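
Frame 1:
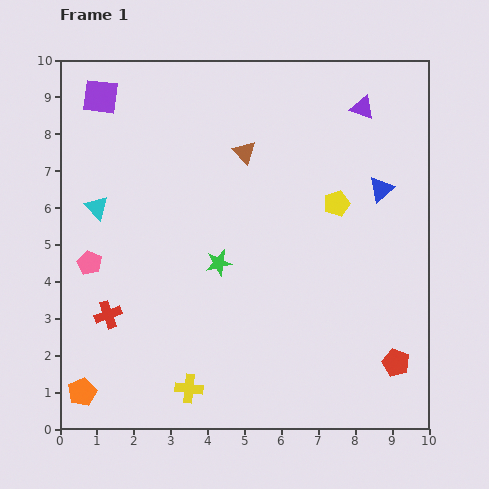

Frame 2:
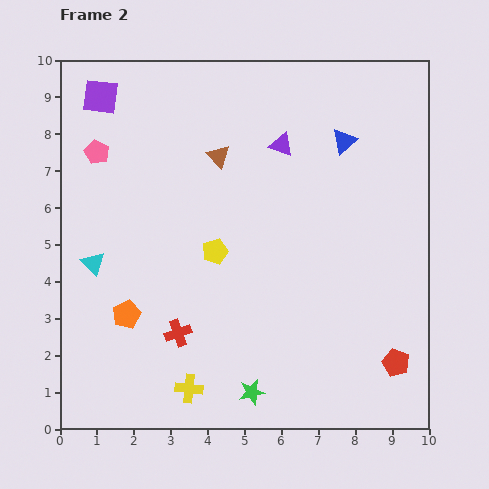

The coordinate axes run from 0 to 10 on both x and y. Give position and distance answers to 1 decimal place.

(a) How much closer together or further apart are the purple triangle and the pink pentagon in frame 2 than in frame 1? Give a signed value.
-3.5

Distance in frame 1: 8.5. Distance in frame 2: 5.0.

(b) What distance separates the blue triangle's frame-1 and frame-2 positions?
1.6

The blue triangle moved from (8.7, 6.5) to (7.7, 7.8), a distance of √(1.0² + 1.3²) ≈ 1.6.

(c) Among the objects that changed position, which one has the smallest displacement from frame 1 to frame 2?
the brown triangle

(moved 0.7)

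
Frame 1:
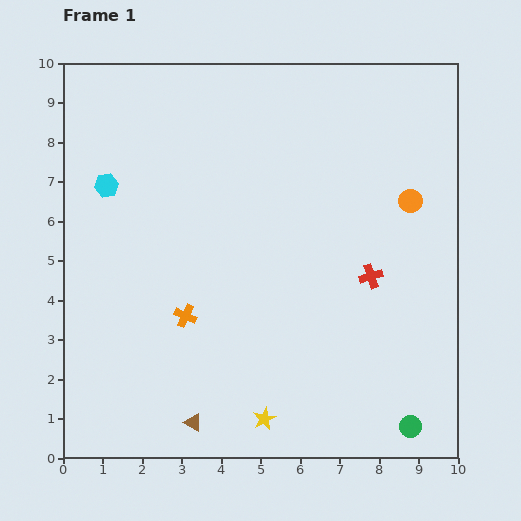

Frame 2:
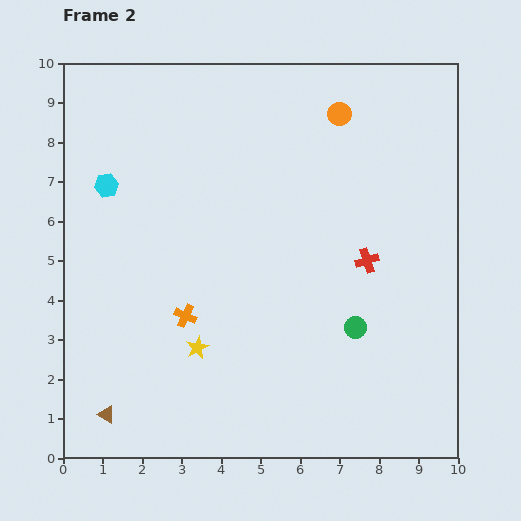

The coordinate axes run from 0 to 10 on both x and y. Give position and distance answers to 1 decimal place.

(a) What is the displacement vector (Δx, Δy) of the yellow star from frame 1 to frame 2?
(-1.7, 1.8)

The yellow star was at (5.1, 1.0) in frame 1 and (3.4, 2.8) in frame 2.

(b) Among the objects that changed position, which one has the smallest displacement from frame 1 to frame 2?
the red cross

(moved 0.4)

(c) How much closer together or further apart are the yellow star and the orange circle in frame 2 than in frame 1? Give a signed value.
+0.3

Distance in frame 1: 6.6. Distance in frame 2: 6.9.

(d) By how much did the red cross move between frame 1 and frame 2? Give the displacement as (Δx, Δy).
(-0.1, 0.4)

The red cross was at (7.8, 4.6) in frame 1 and (7.7, 5.0) in frame 2.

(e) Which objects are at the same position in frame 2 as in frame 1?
the cyan hexagon, the orange cross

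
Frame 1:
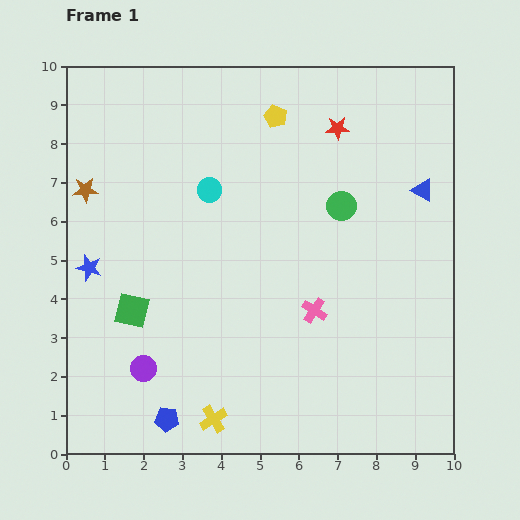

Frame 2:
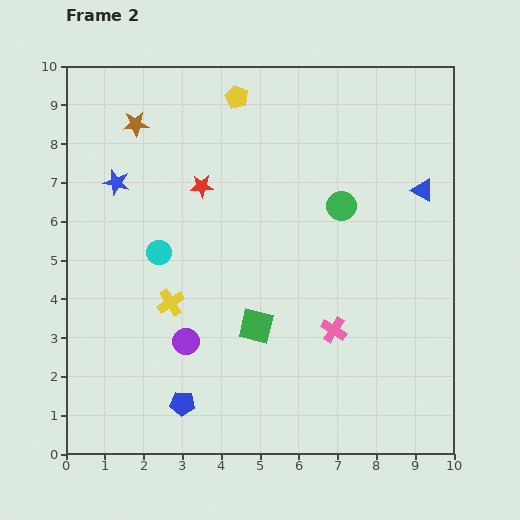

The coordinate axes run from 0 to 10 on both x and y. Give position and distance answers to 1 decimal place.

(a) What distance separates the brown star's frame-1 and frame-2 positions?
2.1

The brown star moved from (0.5, 6.8) to (1.8, 8.5), a distance of √(1.3² + 1.7²) ≈ 2.1.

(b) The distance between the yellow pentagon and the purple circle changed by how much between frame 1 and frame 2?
-0.9

Distance in frame 1: 7.3. Distance in frame 2: 6.4.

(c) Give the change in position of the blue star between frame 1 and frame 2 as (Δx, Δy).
(0.7, 2.2)

The blue star was at (0.6, 4.8) in frame 1 and (1.3, 7.0) in frame 2.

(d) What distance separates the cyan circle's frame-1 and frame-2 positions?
2.1

The cyan circle moved from (3.7, 6.8) to (2.4, 5.2), a distance of √(1.3² + 1.6²) ≈ 2.1.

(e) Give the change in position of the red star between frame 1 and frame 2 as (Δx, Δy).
(-3.5, -1.5)

The red star was at (7.0, 8.4) in frame 1 and (3.5, 6.9) in frame 2.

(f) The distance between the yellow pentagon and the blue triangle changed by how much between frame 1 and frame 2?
+1.2

Distance in frame 1: 4.2. Distance in frame 2: 5.4.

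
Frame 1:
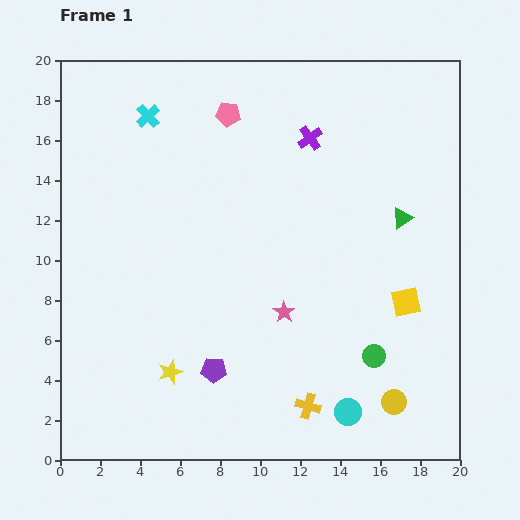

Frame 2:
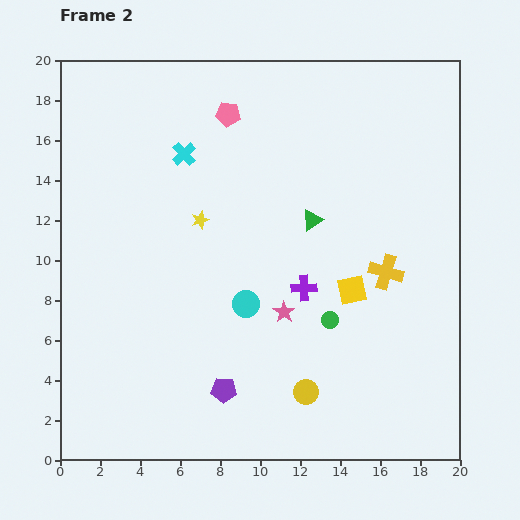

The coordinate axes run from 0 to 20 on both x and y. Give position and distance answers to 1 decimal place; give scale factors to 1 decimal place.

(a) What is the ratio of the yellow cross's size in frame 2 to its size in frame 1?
1.4×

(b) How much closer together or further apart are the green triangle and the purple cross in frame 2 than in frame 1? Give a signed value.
-2.7

Distance in frame 1: 6.1. Distance in frame 2: 3.4.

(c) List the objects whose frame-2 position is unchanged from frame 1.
the pink star, the pink pentagon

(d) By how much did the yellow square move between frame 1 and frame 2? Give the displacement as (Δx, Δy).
(-2.7, 0.6)

The yellow square was at (17.3, 7.9) in frame 1 and (14.6, 8.5) in frame 2.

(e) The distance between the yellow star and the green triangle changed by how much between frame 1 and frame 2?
-8.3

Distance in frame 1: 13.9. Distance in frame 2: 5.6.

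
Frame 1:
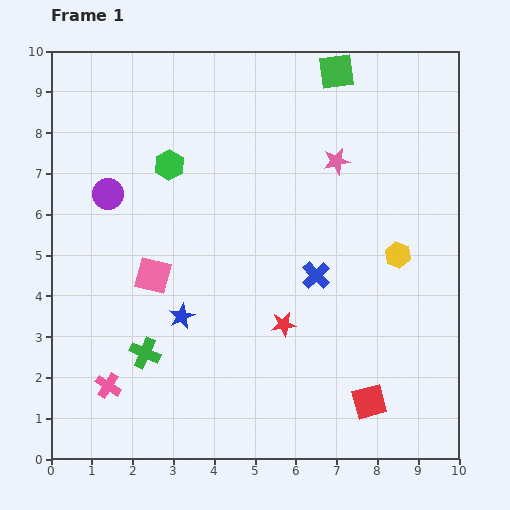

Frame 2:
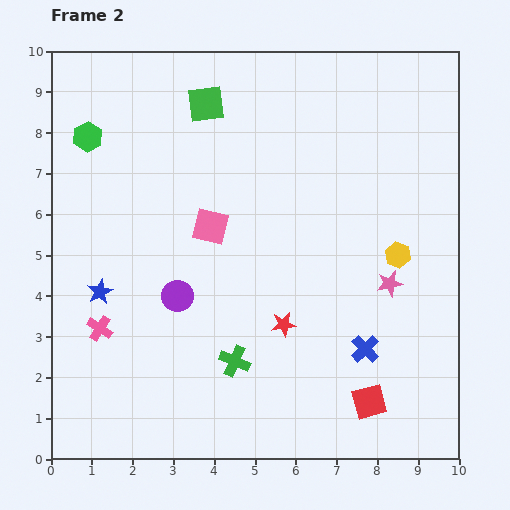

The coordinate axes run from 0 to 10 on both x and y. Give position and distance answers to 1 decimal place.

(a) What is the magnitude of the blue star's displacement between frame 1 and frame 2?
2.1

The blue star moved from (3.2, 3.5) to (1.2, 4.1), a distance of √(2.0² + 0.6²) ≈ 2.1.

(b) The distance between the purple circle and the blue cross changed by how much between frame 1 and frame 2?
-0.7

Distance in frame 1: 5.5. Distance in frame 2: 4.8.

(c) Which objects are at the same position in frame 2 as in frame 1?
the red square, the red star, the yellow hexagon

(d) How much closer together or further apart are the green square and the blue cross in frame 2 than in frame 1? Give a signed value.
+2.2

Distance in frame 1: 5.0. Distance in frame 2: 7.2.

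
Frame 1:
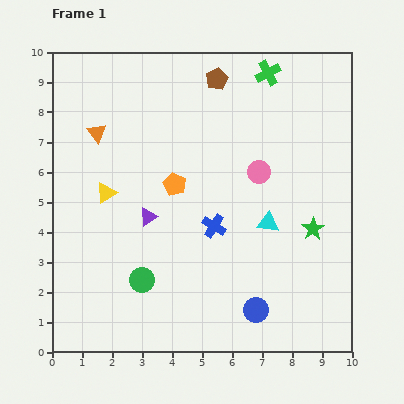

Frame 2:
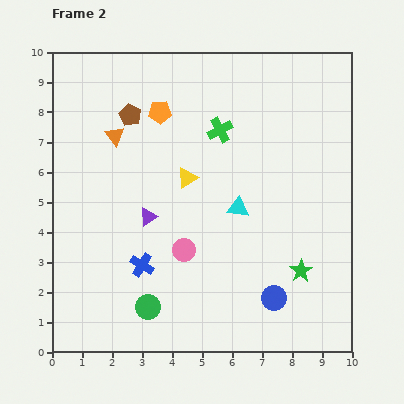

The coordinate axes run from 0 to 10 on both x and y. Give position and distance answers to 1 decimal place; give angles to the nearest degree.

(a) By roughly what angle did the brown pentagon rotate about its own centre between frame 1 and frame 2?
17° counter-clockwise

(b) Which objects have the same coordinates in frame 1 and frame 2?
the purple triangle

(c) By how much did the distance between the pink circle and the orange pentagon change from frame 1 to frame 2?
+1.9

Distance in frame 1: 2.8. Distance in frame 2: 4.7.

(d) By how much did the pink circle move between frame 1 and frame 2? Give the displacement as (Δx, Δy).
(-2.5, -2.6)

The pink circle was at (6.9, 6.0) in frame 1 and (4.4, 3.4) in frame 2.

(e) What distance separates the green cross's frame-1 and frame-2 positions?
2.5

The green cross moved from (7.2, 9.3) to (5.6, 7.4), a distance of √(1.6² + 1.9²) ≈ 2.5.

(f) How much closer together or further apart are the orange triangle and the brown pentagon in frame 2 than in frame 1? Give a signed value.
-3.5

Distance in frame 1: 4.4. Distance in frame 2: 0.9.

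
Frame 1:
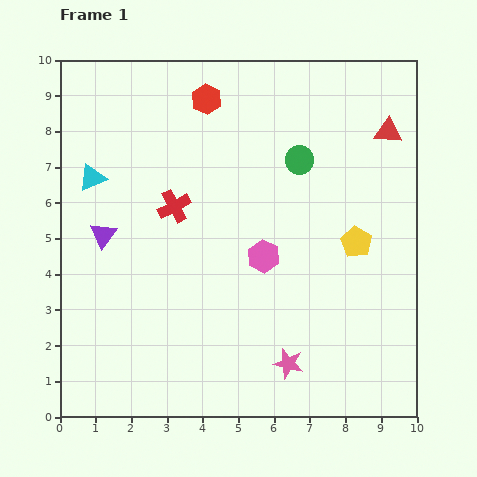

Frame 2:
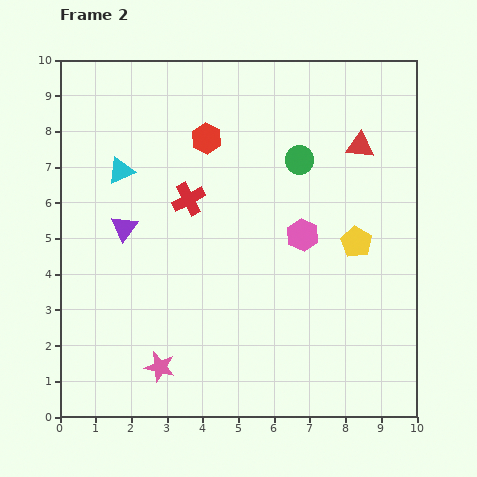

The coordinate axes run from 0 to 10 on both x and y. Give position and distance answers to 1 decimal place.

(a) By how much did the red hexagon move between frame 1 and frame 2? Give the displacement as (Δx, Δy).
(0.0, -1.1)

The red hexagon was at (4.1, 8.9) in frame 1 and (4.1, 7.8) in frame 2.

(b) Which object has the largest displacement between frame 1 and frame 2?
the pink star

(moved 3.6; next 1.3)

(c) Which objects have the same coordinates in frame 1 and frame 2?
the green circle, the yellow pentagon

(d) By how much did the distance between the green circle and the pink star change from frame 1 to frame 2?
+1.3

Distance in frame 1: 5.7. Distance in frame 2: 7.0.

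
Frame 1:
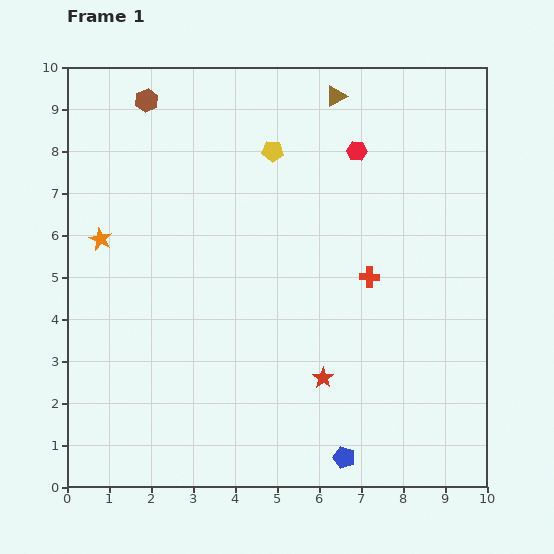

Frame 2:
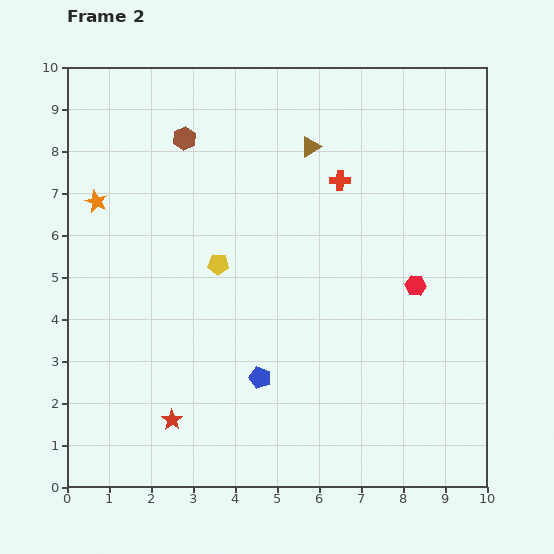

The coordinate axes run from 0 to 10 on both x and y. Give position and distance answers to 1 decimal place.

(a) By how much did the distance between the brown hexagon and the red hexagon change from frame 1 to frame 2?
+1.4

Distance in frame 1: 5.1. Distance in frame 2: 6.5.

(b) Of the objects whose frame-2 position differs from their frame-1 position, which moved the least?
the orange star

(moved 0.9)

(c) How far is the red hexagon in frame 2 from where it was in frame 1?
3.5

The red hexagon moved from (6.9, 8.0) to (8.3, 4.8), a distance of √(1.4² + 3.2²) ≈ 3.5.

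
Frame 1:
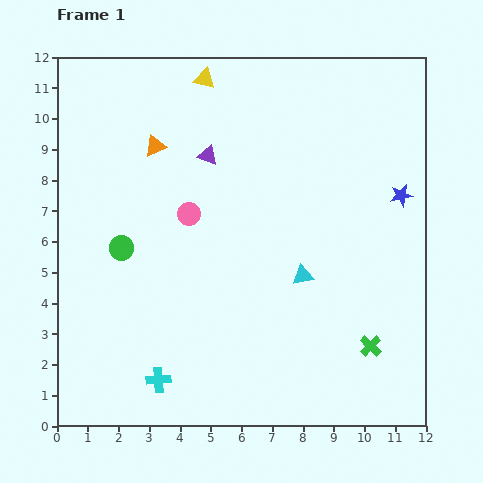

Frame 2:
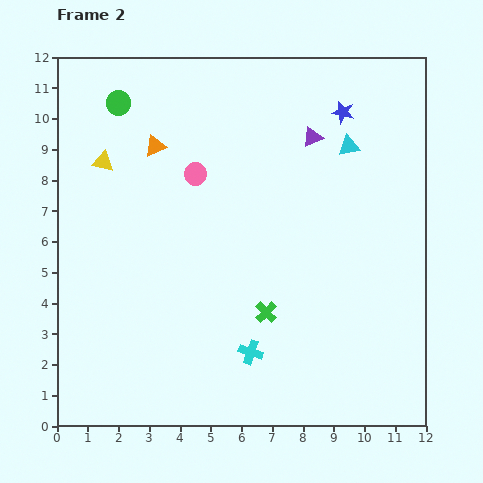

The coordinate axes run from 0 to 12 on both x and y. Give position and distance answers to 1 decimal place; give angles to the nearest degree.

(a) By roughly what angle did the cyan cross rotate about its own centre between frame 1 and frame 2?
22° clockwise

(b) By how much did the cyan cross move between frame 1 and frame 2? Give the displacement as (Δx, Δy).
(3.0, 0.9)

The cyan cross was at (3.3, 1.5) in frame 1 and (6.3, 2.4) in frame 2.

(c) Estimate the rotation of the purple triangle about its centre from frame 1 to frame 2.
42° counter-clockwise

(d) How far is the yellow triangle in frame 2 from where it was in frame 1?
4.3

The yellow triangle moved from (4.8, 11.3) to (1.5, 8.6), a distance of √(3.3² + 2.7²) ≈ 4.3.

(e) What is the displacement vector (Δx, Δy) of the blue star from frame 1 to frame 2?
(-1.9, 2.7)

The blue star was at (11.2, 7.5) in frame 1 and (9.3, 10.2) in frame 2.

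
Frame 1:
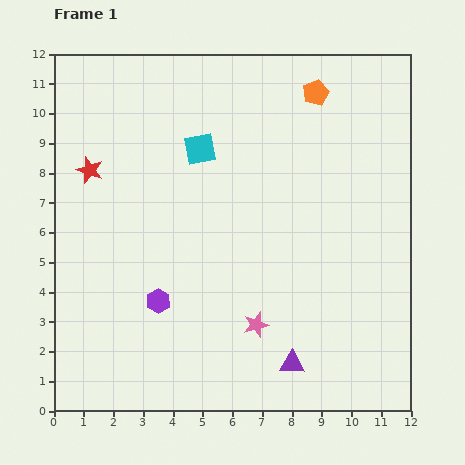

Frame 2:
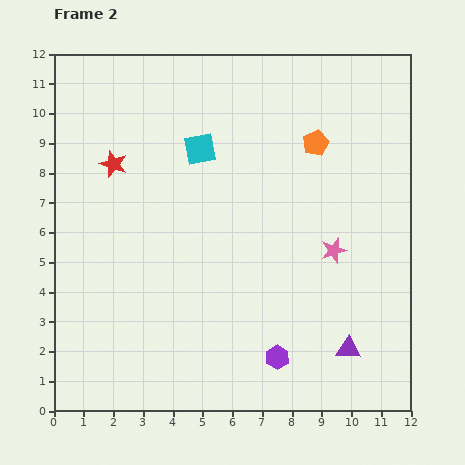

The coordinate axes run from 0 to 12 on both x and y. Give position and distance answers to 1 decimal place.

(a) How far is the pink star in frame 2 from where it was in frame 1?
3.6

The pink star moved from (6.8, 2.9) to (9.4, 5.4), a distance of √(2.6² + 2.5²) ≈ 3.6.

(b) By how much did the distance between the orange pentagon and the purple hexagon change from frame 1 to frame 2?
-1.5

Distance in frame 1: 8.8. Distance in frame 2: 7.3.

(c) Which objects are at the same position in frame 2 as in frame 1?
the cyan square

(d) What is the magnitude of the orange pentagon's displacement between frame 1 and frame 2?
1.7

The orange pentagon moved from (8.8, 10.7) to (8.8, 9.0), a distance of √(0.0² + 1.7²) ≈ 1.7.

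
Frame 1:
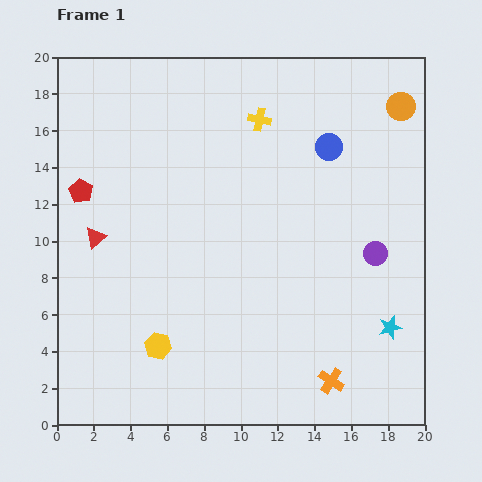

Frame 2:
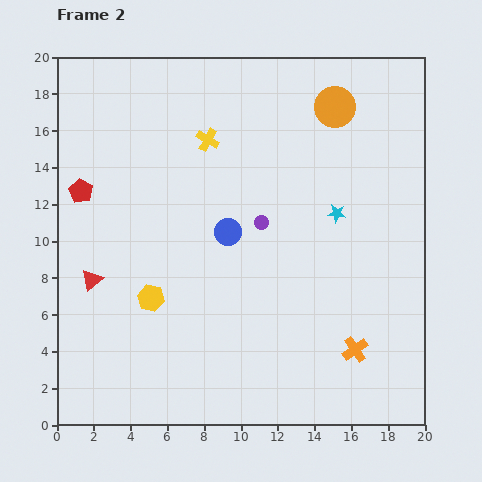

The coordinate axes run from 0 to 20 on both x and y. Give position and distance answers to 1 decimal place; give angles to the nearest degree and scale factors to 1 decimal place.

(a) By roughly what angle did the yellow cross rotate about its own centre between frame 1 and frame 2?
18° clockwise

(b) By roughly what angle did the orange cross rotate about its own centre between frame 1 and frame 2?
22° clockwise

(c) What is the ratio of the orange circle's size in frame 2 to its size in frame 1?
1.4×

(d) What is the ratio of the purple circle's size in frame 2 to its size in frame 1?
0.6×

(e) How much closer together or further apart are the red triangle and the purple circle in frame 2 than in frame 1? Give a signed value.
-5.5

Distance in frame 1: 15.2. Distance in frame 2: 9.7.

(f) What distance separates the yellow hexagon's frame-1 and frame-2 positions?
2.6

The yellow hexagon moved from (5.5, 4.3) to (5.1, 6.9), a distance of √(0.4² + 2.6²) ≈ 2.6.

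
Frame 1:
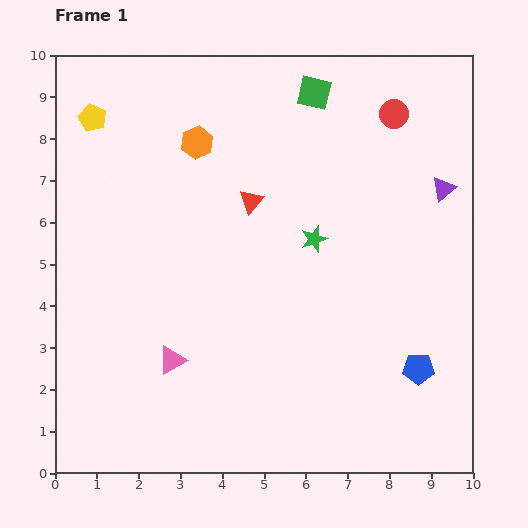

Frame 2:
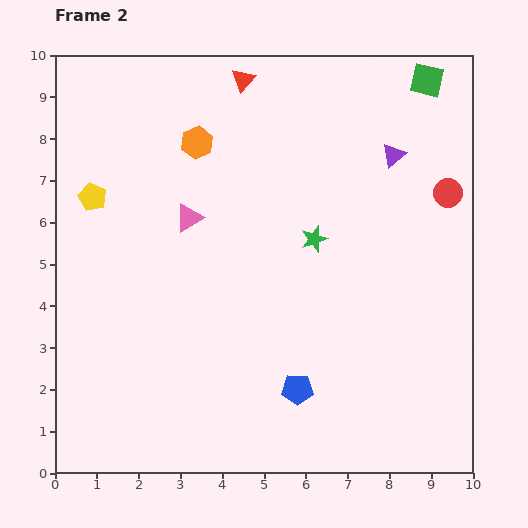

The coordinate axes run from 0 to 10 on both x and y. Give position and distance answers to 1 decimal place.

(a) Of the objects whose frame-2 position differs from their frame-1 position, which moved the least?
the purple triangle

(moved 1.4)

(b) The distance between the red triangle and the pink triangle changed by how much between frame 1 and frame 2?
-0.7

Distance in frame 1: 4.2. Distance in frame 2: 3.5.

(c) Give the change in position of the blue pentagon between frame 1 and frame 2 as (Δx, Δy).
(-2.9, -0.5)

The blue pentagon was at (8.7, 2.5) in frame 1 and (5.8, 2.0) in frame 2.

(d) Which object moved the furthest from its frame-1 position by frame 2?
the pink triangle

(moved 3.4; next 2.9)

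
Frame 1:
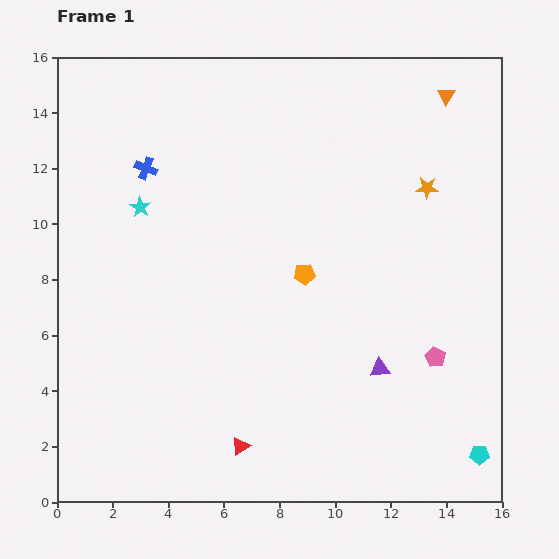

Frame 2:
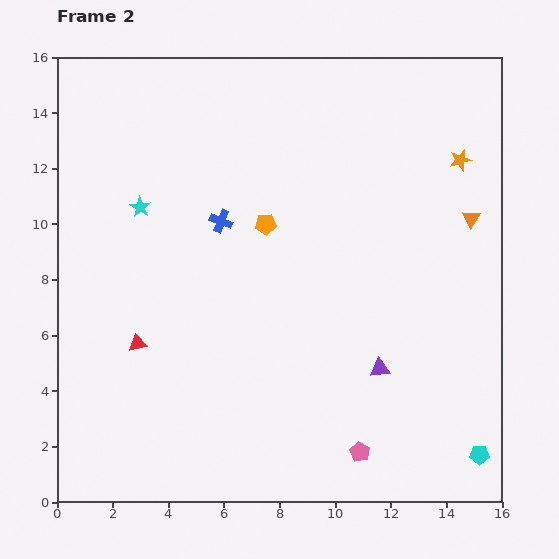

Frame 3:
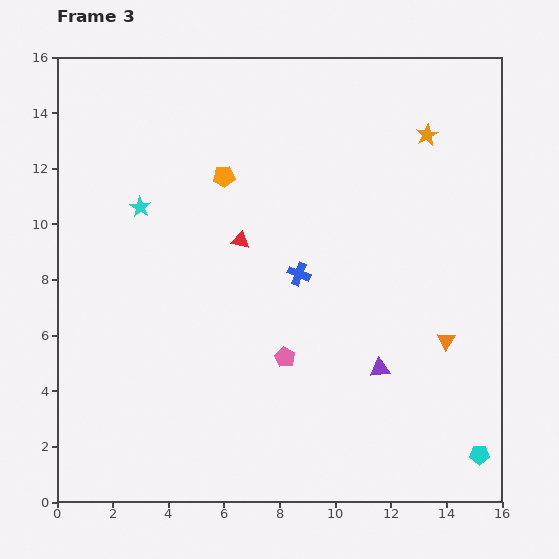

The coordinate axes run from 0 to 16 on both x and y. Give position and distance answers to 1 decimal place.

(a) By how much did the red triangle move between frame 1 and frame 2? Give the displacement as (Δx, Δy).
(-3.7, 3.7)

The red triangle was at (6.6, 2.0) in frame 1 and (2.9, 5.7) in frame 2.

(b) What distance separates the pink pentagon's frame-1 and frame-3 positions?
5.4

The pink pentagon moved from (13.6, 5.2) to (8.2, 5.2), a distance of √(5.4² + 0.0²) ≈ 5.4.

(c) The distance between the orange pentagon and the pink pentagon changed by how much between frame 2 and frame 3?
-2.0

Distance in frame 2: 8.9. Distance in frame 3: 6.9.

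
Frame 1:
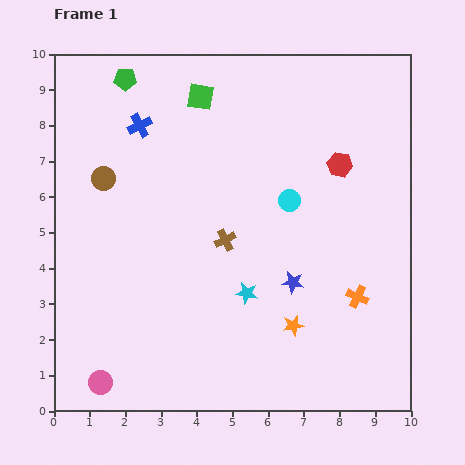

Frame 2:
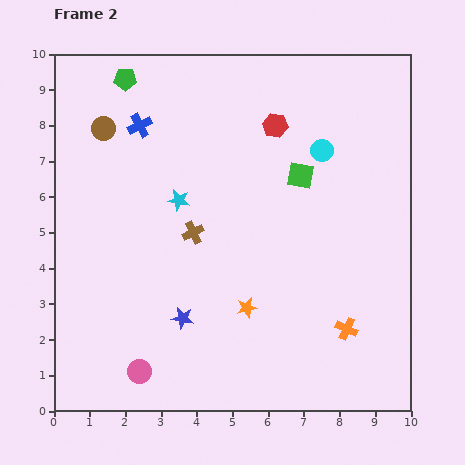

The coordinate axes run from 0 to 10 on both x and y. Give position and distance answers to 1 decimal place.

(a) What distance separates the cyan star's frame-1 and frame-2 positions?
3.2

The cyan star moved from (5.4, 3.3) to (3.5, 5.9), a distance of √(1.9² + 2.6²) ≈ 3.2.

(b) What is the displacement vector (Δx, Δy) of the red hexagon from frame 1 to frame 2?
(-1.8, 1.1)

The red hexagon was at (8.0, 6.9) in frame 1 and (6.2, 8.0) in frame 2.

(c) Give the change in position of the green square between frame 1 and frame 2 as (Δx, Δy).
(2.8, -2.2)

The green square was at (4.1, 8.8) in frame 1 and (6.9, 6.6) in frame 2.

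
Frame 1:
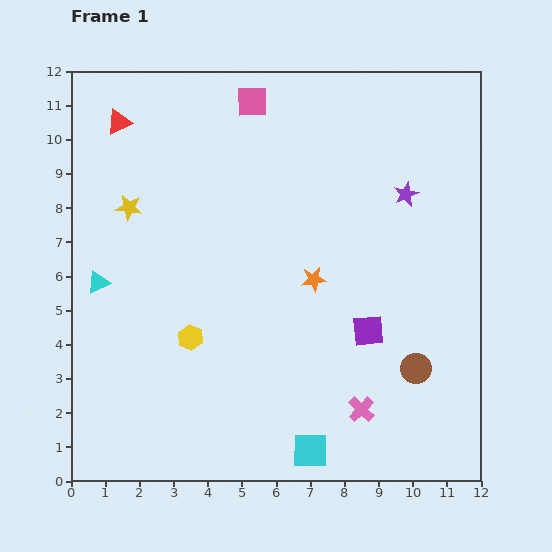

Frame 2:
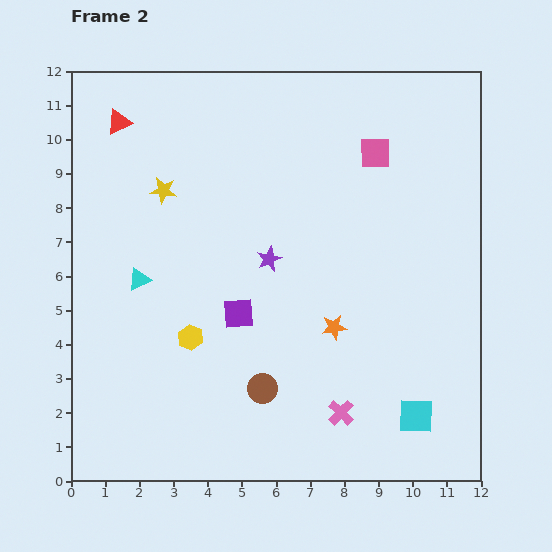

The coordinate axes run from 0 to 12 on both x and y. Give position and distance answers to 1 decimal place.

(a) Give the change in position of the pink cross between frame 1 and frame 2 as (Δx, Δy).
(-0.6, -0.1)

The pink cross was at (8.5, 2.1) in frame 1 and (7.9, 2.0) in frame 2.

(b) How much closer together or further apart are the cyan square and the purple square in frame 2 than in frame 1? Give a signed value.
+2.1

Distance in frame 1: 3.9. Distance in frame 2: 6.0.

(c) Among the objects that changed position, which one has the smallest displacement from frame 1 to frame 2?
the pink cross

(moved 0.6)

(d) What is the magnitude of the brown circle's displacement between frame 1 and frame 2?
4.5

The brown circle moved from (10.1, 3.3) to (5.6, 2.7), a distance of √(4.5² + 0.6²) ≈ 4.5.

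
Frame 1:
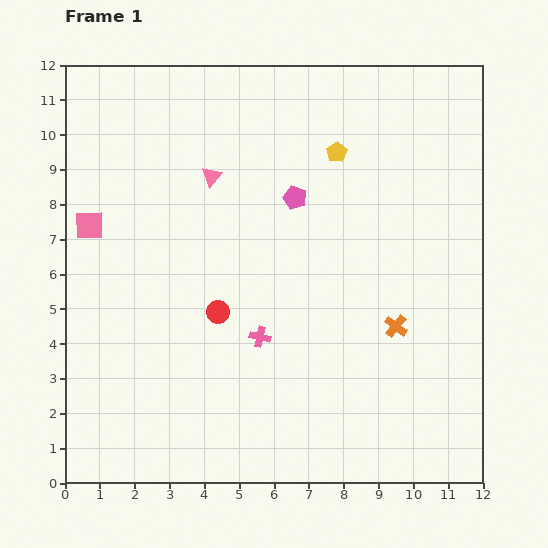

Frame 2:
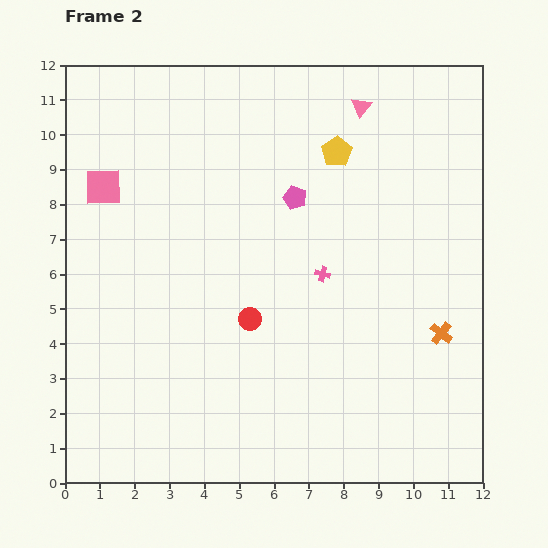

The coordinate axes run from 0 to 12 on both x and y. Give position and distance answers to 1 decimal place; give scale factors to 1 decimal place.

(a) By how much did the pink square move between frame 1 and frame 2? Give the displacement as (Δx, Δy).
(0.4, 1.1)

The pink square was at (0.7, 7.4) in frame 1 and (1.1, 8.5) in frame 2.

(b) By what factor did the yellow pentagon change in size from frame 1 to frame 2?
1.5×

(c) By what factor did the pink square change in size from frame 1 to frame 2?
1.3×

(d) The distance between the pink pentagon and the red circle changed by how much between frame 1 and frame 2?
-0.3

Distance in frame 1: 4.0. Distance in frame 2: 3.7.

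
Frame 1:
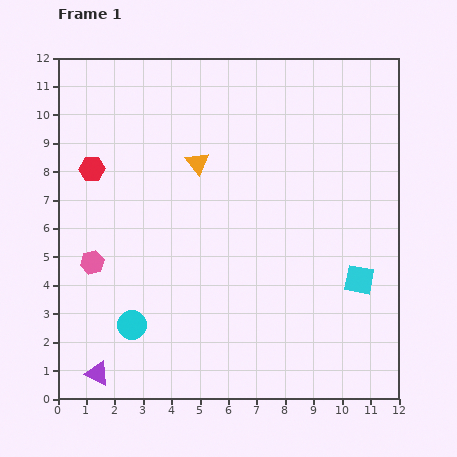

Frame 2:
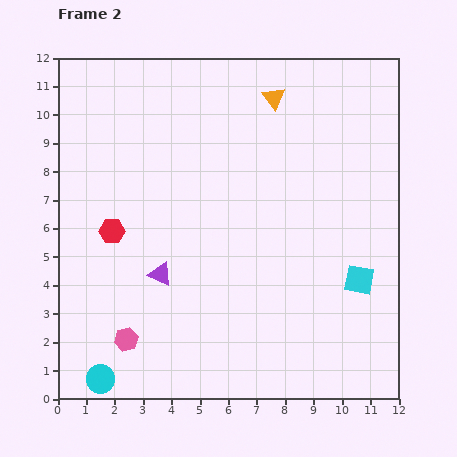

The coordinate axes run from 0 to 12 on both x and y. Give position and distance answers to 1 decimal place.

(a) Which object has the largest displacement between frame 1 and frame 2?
the purple triangle

(moved 4.1; next 3.5)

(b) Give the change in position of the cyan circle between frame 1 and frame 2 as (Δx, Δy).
(-1.1, -1.9)

The cyan circle was at (2.6, 2.6) in frame 1 and (1.5, 0.7) in frame 2.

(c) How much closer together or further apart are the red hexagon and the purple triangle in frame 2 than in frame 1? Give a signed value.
-4.9

Distance in frame 1: 7.2. Distance in frame 2: 2.3.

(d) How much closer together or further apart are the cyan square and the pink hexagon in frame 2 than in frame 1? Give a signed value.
-0.9

Distance in frame 1: 9.4. Distance in frame 2: 8.5.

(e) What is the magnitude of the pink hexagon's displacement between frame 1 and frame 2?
3.0

The pink hexagon moved from (1.2, 4.8) to (2.4, 2.1), a distance of √(1.2² + 2.7²) ≈ 3.0.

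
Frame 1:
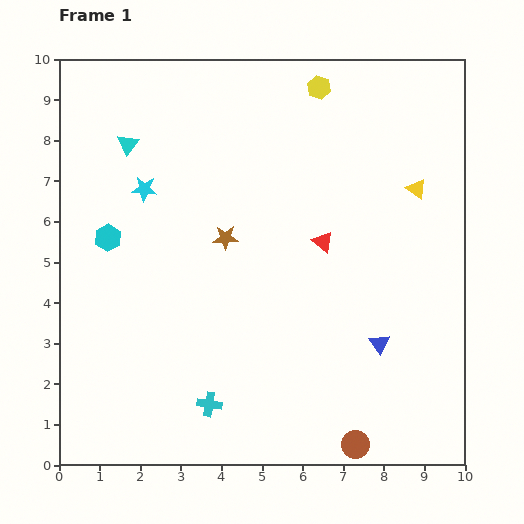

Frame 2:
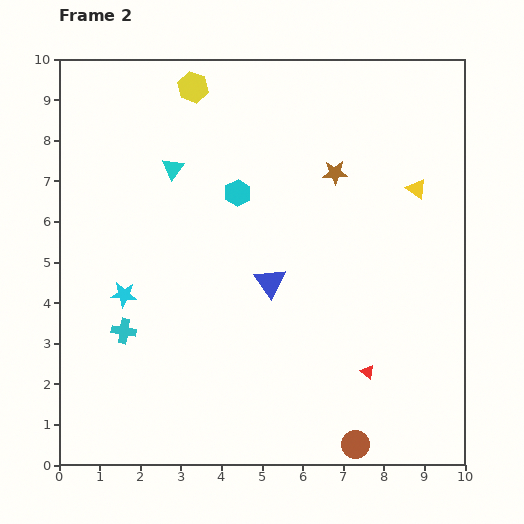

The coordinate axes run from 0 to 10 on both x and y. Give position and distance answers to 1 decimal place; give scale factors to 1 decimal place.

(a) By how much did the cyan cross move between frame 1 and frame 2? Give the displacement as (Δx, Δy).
(-2.1, 1.8)

The cyan cross was at (3.7, 1.5) in frame 1 and (1.6, 3.3) in frame 2.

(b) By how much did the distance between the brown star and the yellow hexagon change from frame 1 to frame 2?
-0.3

Distance in frame 1: 4.4. Distance in frame 2: 4.1.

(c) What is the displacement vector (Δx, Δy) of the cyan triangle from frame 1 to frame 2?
(1.1, -0.6)

The cyan triangle was at (1.7, 7.9) in frame 1 and (2.8, 7.3) in frame 2.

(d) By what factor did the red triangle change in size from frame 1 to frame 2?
0.7×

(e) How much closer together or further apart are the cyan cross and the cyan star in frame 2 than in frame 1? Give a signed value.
-4.6

Distance in frame 1: 5.5. Distance in frame 2: 0.9.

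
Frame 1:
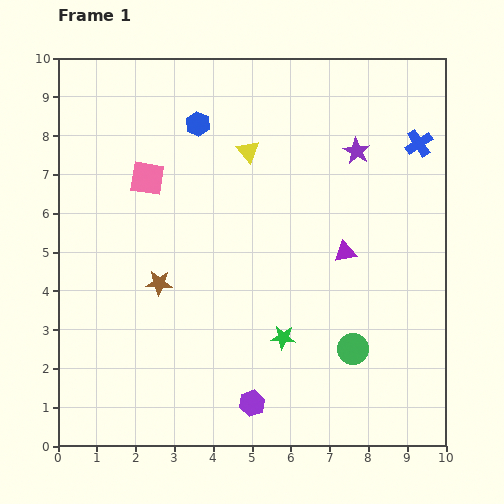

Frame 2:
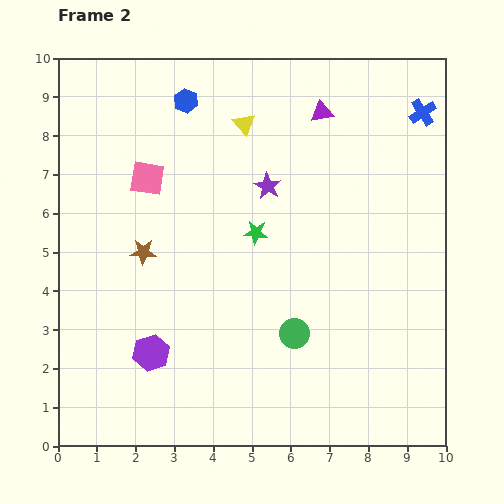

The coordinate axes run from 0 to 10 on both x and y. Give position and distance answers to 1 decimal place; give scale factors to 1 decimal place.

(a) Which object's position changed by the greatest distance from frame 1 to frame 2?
the purple triangle

(moved 3.6; next 2.9)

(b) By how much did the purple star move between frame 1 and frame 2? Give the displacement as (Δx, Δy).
(-2.3, -0.9)

The purple star was at (7.7, 7.6) in frame 1 and (5.4, 6.7) in frame 2.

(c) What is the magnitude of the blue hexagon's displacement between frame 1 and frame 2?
0.7

The blue hexagon moved from (3.6, 8.3) to (3.3, 8.9), a distance of √(0.3² + 0.6²) ≈ 0.7.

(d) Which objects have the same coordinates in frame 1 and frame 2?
the pink square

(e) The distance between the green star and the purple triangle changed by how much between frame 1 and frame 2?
+0.8

Distance in frame 1: 2.7. Distance in frame 2: 3.5.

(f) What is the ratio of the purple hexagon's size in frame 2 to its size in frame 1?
1.4×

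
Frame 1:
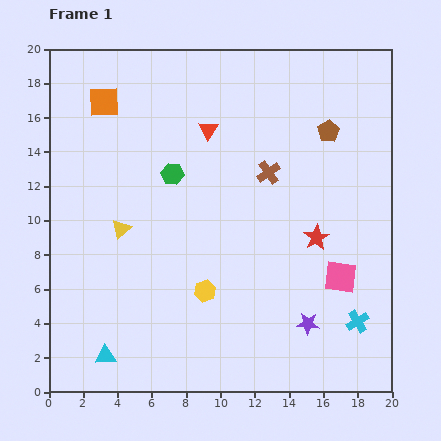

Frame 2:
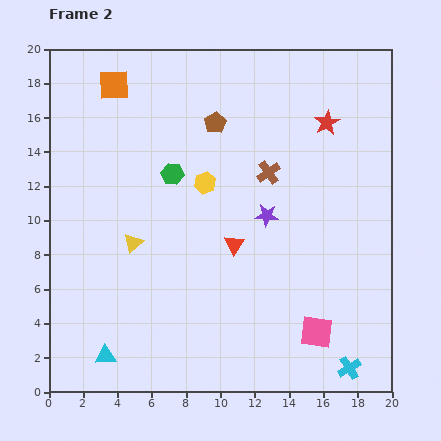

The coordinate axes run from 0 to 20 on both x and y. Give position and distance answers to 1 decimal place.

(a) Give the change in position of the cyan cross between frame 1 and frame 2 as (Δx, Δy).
(-0.5, -2.7)

The cyan cross was at (18.0, 4.1) in frame 1 and (17.5, 1.4) in frame 2.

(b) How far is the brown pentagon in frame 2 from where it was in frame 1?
6.6

The brown pentagon moved from (16.3, 15.2) to (9.7, 15.7), a distance of √(6.6² + 0.5²) ≈ 6.6.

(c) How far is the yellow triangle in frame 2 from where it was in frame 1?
1.1

The yellow triangle moved from (4.2, 9.5) to (4.9, 8.7), a distance of √(0.7² + 0.8²) ≈ 1.1.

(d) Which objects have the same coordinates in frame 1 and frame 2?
the cyan triangle, the brown cross, the green hexagon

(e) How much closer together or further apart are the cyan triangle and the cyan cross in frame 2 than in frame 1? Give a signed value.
-0.6

Distance in frame 1: 14.8. Distance in frame 2: 14.2.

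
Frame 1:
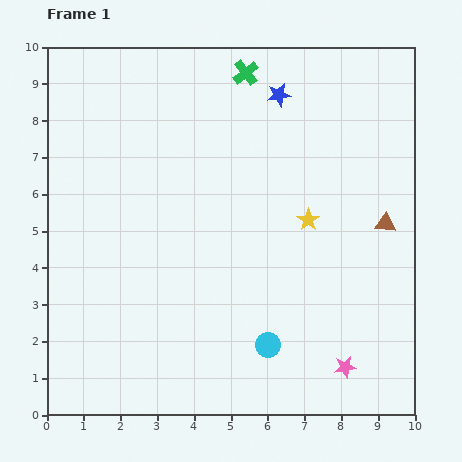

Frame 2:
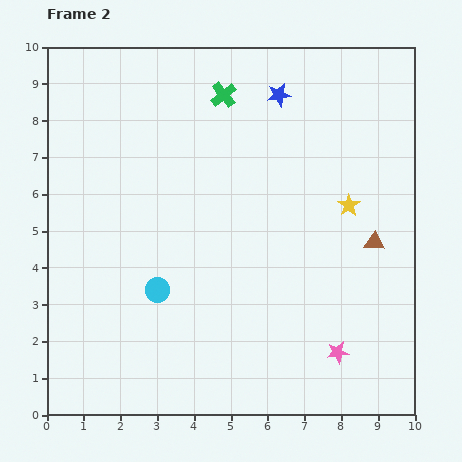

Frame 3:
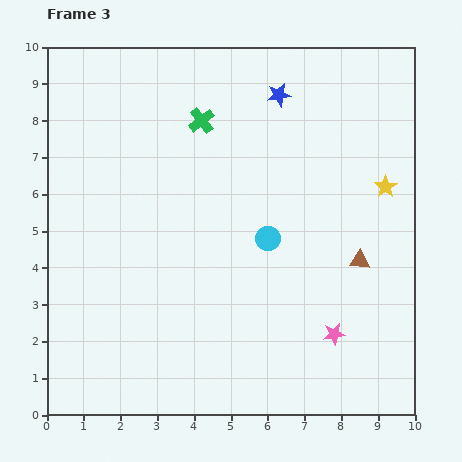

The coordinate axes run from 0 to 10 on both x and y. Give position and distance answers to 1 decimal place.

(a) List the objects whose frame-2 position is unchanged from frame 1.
the blue star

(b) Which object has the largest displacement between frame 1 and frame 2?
the cyan circle

(moved 3.4; next 1.2)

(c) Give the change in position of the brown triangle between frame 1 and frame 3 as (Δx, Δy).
(-0.7, -1.0)

The brown triangle was at (9.2, 5.2) in frame 1 and (8.5, 4.2) in frame 3.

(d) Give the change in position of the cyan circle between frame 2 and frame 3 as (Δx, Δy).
(3.0, 1.4)

The cyan circle was at (3.0, 3.4) in frame 2 and (6.0, 4.8) in frame 3.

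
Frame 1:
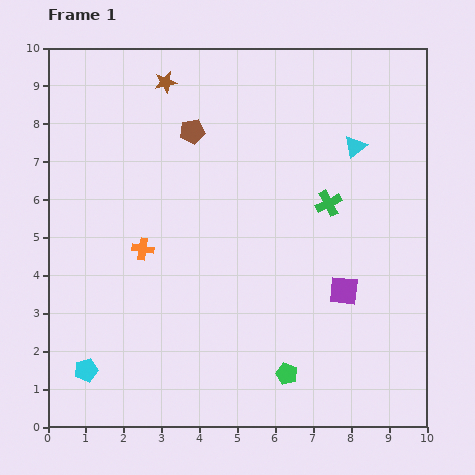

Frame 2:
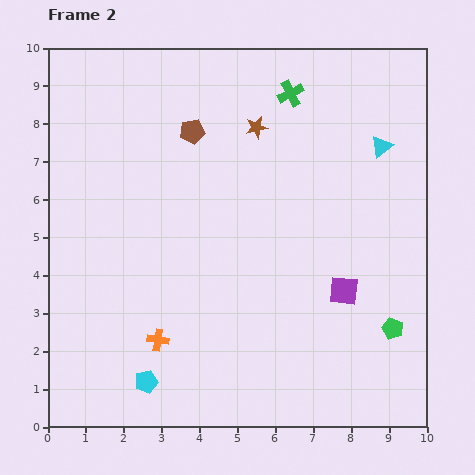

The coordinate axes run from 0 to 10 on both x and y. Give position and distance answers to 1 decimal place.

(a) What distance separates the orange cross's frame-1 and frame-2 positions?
2.4

The orange cross moved from (2.5, 4.7) to (2.9, 2.3), a distance of √(0.4² + 2.4²) ≈ 2.4.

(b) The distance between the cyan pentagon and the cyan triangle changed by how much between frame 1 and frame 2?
-0.4

Distance in frame 1: 9.2. Distance in frame 2: 8.8.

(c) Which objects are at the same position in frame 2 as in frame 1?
the brown pentagon, the purple square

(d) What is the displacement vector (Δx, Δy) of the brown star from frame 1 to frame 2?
(2.4, -1.2)

The brown star was at (3.1, 9.1) in frame 1 and (5.5, 7.9) in frame 2.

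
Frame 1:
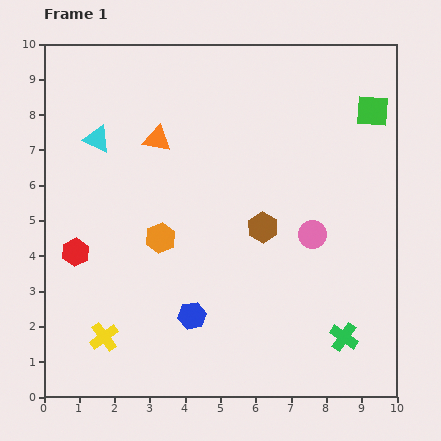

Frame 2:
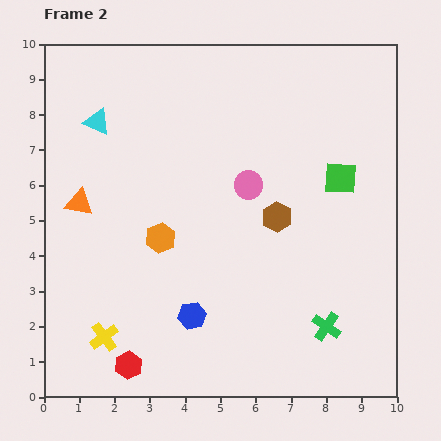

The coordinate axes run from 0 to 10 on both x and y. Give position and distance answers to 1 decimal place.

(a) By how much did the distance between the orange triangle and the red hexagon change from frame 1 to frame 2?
+0.9

Distance in frame 1: 3.9. Distance in frame 2: 4.8.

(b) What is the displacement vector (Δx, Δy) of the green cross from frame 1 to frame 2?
(-0.5, 0.3)

The green cross was at (8.5, 1.7) in frame 1 and (8.0, 2.0) in frame 2.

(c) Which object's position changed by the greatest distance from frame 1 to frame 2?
the red hexagon

(moved 3.5; next 2.8)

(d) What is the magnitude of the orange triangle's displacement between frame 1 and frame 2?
2.8

The orange triangle moved from (3.2, 7.3) to (1.0, 5.5), a distance of √(2.2² + 1.8²) ≈ 2.8.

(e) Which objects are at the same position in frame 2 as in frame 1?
the blue hexagon, the orange hexagon, the yellow cross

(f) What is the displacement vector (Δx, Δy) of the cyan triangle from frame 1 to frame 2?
(0.0, 0.5)

The cyan triangle was at (1.5, 7.3) in frame 1 and (1.5, 7.8) in frame 2.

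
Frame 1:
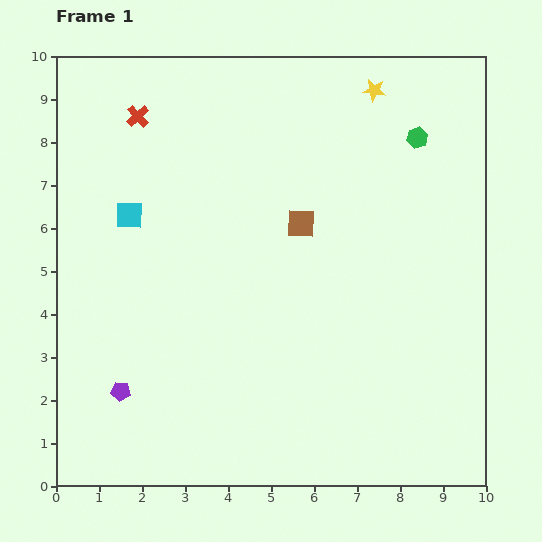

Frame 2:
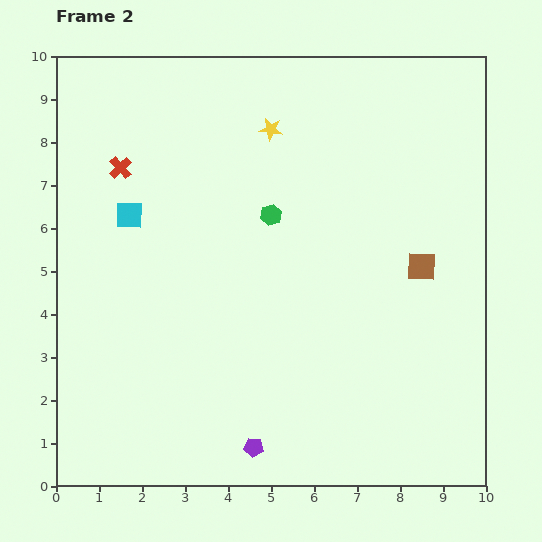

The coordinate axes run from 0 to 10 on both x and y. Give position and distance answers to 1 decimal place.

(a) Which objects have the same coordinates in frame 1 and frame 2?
the cyan square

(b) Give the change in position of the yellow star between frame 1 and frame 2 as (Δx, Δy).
(-2.4, -0.9)

The yellow star was at (7.4, 9.2) in frame 1 and (5.0, 8.3) in frame 2.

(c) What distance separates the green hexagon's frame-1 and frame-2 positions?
3.8

The green hexagon moved from (8.4, 8.1) to (5.0, 6.3), a distance of √(3.4² + 1.8²) ≈ 3.8.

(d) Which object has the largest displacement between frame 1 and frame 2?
the green hexagon

(moved 3.8; next 3.4)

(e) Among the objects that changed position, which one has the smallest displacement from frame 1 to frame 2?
the red cross

(moved 1.3)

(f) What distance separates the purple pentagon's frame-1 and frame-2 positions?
3.4

The purple pentagon moved from (1.5, 2.2) to (4.6, 0.9), a distance of √(3.1² + 1.3²) ≈ 3.4.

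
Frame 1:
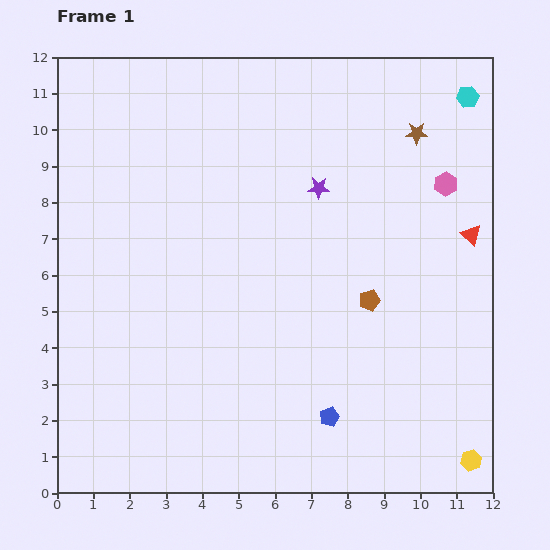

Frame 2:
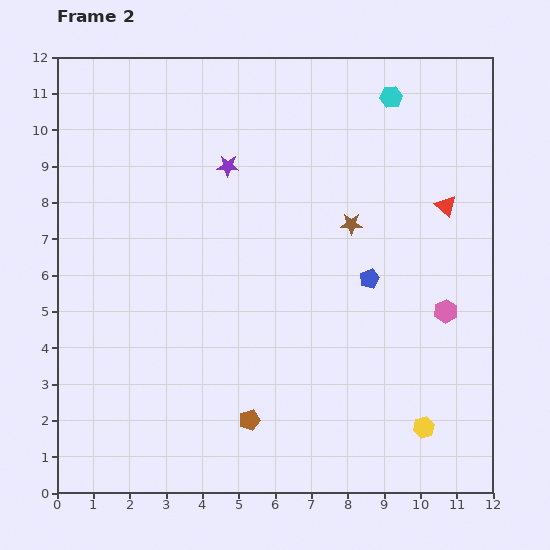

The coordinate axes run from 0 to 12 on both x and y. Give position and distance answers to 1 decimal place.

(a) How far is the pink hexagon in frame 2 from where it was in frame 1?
3.5

The pink hexagon moved from (10.7, 8.5) to (10.7, 5.0), a distance of √(0.0² + 3.5²) ≈ 3.5.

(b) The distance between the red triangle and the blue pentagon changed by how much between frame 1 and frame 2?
-3.4

Distance in frame 1: 6.3. Distance in frame 2: 2.9.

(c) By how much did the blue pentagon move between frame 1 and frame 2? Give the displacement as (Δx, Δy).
(1.1, 3.8)

The blue pentagon was at (7.5, 2.1) in frame 1 and (8.6, 5.9) in frame 2.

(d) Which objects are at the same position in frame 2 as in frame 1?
none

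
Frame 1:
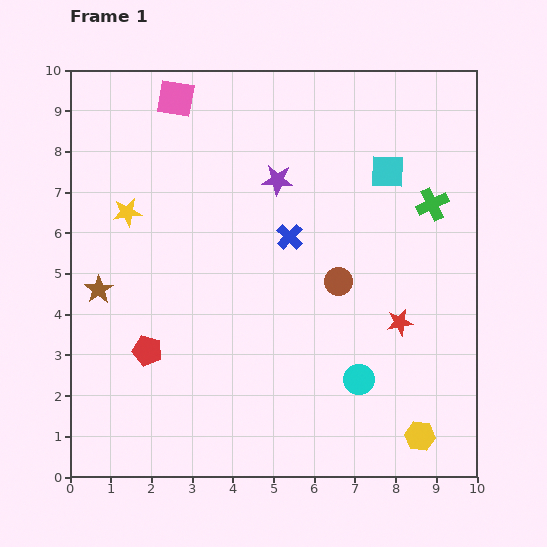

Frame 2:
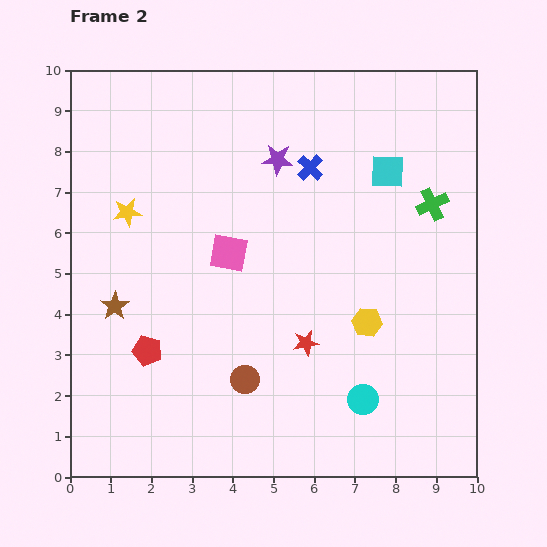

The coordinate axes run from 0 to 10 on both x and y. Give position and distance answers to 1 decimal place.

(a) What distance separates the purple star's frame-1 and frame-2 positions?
0.5

The purple star moved from (5.1, 7.3) to (5.1, 7.8), a distance of √(0.0² + 0.5²) ≈ 0.5.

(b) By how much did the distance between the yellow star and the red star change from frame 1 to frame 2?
-1.8

Distance in frame 1: 7.2. Distance in frame 2: 5.4.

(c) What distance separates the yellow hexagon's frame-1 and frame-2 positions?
3.1

The yellow hexagon moved from (8.6, 1.0) to (7.3, 3.8), a distance of √(1.3² + 2.8²) ≈ 3.1.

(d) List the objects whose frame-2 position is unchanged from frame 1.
the yellow star, the green cross, the cyan square, the red pentagon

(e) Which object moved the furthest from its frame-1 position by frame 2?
the pink square

(moved 4.0; next 3.3)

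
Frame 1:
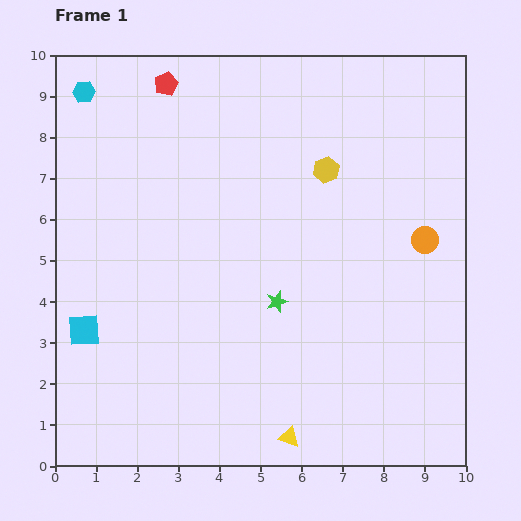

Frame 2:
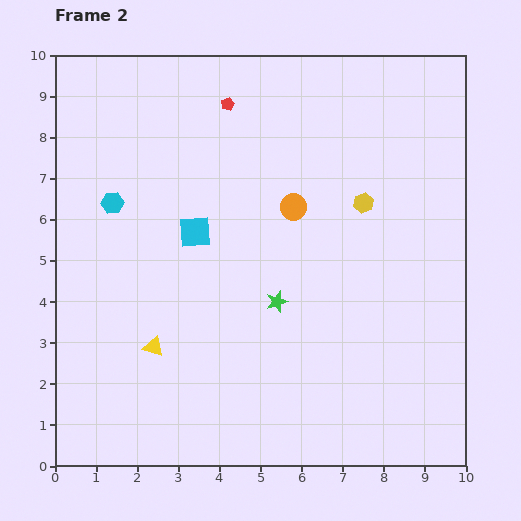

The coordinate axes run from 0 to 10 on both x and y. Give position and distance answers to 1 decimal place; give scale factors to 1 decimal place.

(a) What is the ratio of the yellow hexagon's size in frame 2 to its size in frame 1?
0.8×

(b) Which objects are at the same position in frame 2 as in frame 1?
the green star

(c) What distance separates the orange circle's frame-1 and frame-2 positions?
3.3

The orange circle moved from (9.0, 5.5) to (5.8, 6.3), a distance of √(3.2² + 0.8²) ≈ 3.3.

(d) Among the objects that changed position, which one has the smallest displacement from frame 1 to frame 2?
the yellow hexagon

(moved 1.2)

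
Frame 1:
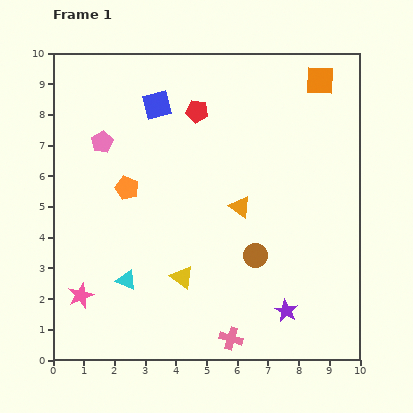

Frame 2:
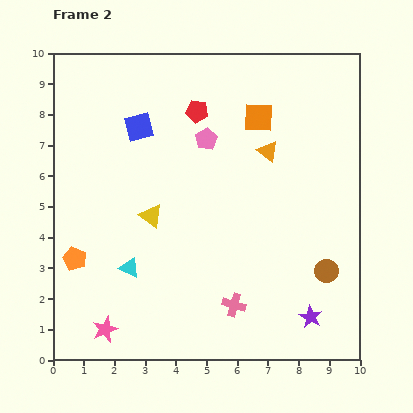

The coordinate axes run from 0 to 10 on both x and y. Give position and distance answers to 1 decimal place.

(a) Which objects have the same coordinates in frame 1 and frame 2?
the red pentagon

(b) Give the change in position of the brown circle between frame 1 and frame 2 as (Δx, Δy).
(2.3, -0.5)

The brown circle was at (6.6, 3.4) in frame 1 and (8.9, 2.9) in frame 2.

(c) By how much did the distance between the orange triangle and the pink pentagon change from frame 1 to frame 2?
-3.0

Distance in frame 1: 5.0. Distance in frame 2: 2.0.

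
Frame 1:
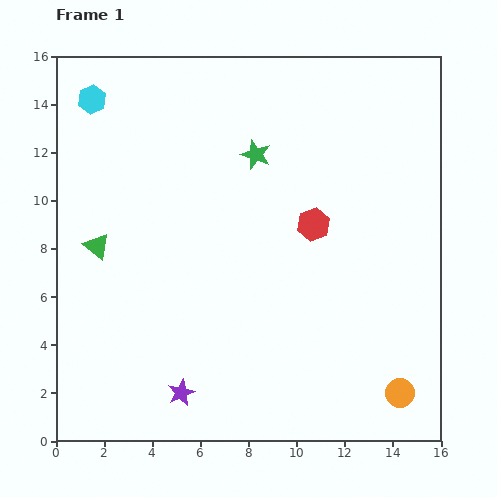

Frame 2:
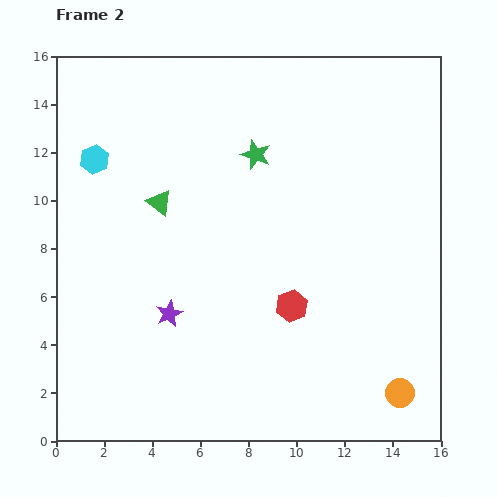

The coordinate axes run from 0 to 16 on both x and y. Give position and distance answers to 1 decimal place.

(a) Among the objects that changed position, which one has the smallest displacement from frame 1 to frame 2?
the cyan hexagon

(moved 2.5)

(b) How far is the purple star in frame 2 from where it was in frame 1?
3.3

The purple star moved from (5.2, 2.0) to (4.7, 5.3), a distance of √(0.5² + 3.3²) ≈ 3.3.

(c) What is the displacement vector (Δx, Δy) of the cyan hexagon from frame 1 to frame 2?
(0.1, -2.5)

The cyan hexagon was at (1.5, 14.2) in frame 1 and (1.6, 11.7) in frame 2.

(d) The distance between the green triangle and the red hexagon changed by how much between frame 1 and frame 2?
-2.0

Distance in frame 1: 9.0. Distance in frame 2: 7.0.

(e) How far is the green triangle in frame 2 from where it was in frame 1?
3.2

The green triangle moved from (1.7, 8.1) to (4.3, 9.9), a distance of √(2.6² + 1.8²) ≈ 3.2.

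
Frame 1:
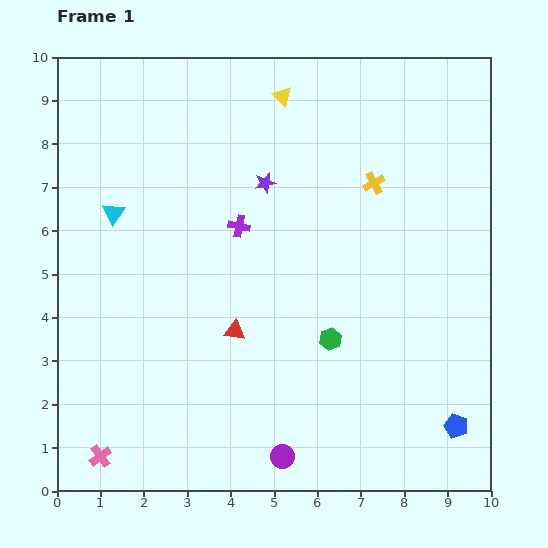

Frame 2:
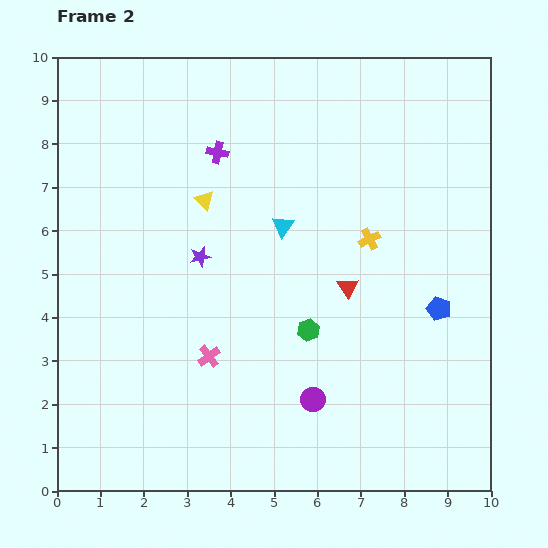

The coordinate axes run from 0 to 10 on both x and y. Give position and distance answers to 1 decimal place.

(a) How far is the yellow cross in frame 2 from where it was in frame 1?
1.3

The yellow cross moved from (7.3, 7.1) to (7.2, 5.8), a distance of √(0.1² + 1.3²) ≈ 1.3.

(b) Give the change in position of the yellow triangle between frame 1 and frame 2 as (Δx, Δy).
(-1.8, -2.4)

The yellow triangle was at (5.2, 9.1) in frame 1 and (3.4, 6.7) in frame 2.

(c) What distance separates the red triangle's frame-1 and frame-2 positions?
2.8

The red triangle moved from (4.1, 3.7) to (6.7, 4.7), a distance of √(2.6² + 1.0²) ≈ 2.8.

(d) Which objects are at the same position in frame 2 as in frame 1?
none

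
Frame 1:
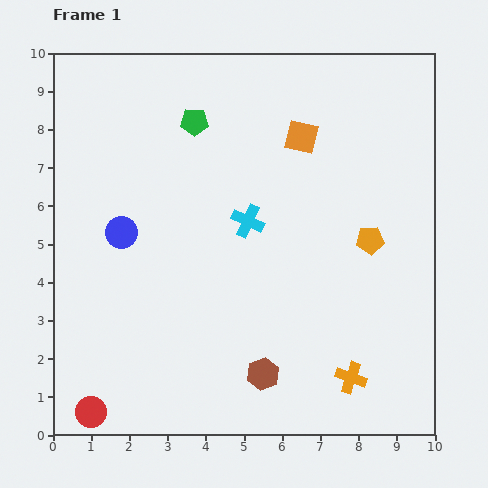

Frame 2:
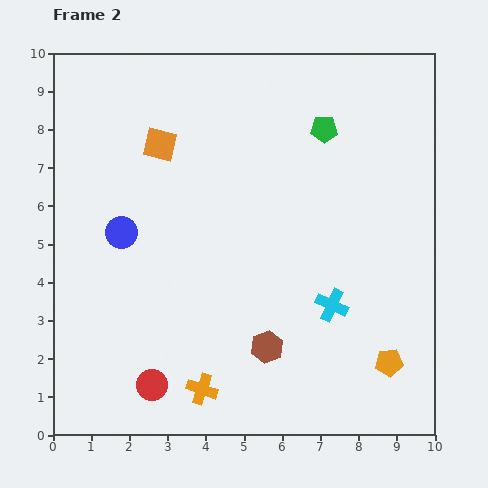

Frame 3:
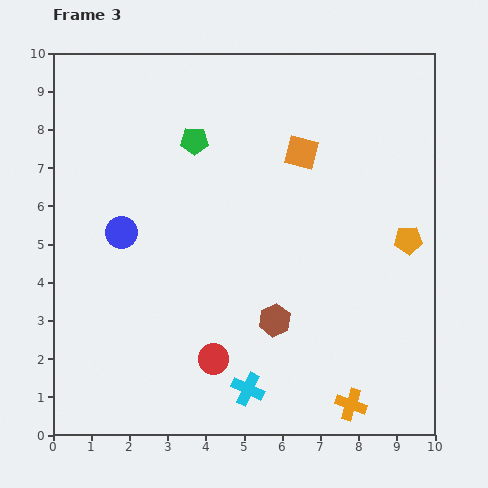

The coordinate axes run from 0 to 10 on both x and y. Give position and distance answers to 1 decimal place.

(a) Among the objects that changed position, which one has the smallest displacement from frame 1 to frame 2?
the brown hexagon

(moved 0.7)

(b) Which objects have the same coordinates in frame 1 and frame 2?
the blue circle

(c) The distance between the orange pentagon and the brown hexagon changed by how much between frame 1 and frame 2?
-1.3

Distance in frame 1: 4.5. Distance in frame 2: 3.2.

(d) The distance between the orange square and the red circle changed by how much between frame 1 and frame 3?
-3.2

Distance in frame 1: 9.1. Distance in frame 3: 5.9.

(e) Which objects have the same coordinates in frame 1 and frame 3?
the blue circle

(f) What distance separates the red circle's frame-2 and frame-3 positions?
1.7

The red circle moved from (2.6, 1.3) to (4.2, 2.0), a distance of √(1.6² + 0.7²) ≈ 1.7.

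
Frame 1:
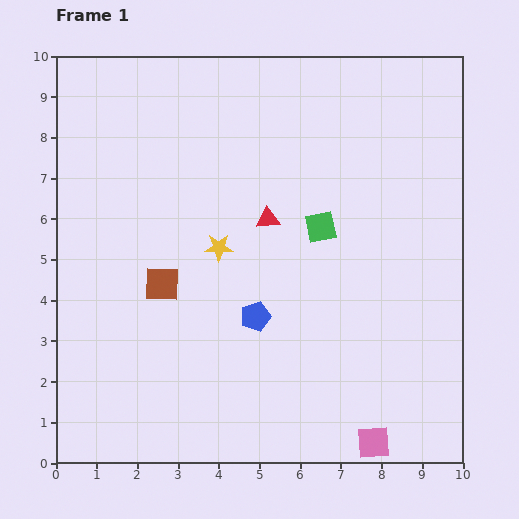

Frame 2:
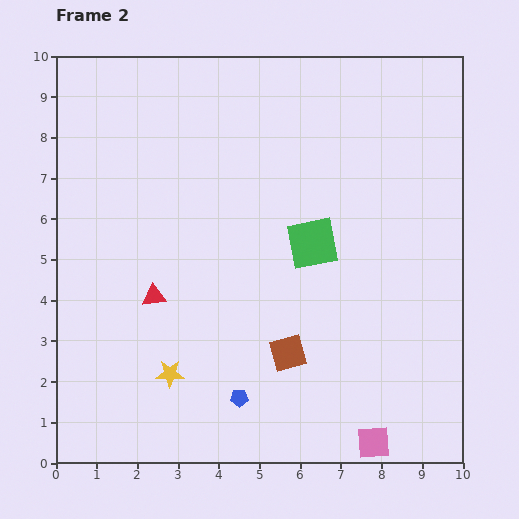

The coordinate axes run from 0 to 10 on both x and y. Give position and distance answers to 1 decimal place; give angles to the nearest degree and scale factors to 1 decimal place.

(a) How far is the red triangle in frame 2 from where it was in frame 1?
3.4

The red triangle moved from (5.2, 6.0) to (2.4, 4.1), a distance of √(2.8² + 1.9²) ≈ 3.4.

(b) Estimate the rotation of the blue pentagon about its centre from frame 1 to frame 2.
19° clockwise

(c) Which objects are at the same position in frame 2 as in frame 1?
the pink square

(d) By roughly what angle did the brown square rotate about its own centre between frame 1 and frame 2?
17° counter-clockwise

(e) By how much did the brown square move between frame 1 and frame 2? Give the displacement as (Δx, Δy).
(3.1, -1.7)

The brown square was at (2.6, 4.4) in frame 1 and (5.7, 2.7) in frame 2.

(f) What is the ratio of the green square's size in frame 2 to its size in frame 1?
1.6×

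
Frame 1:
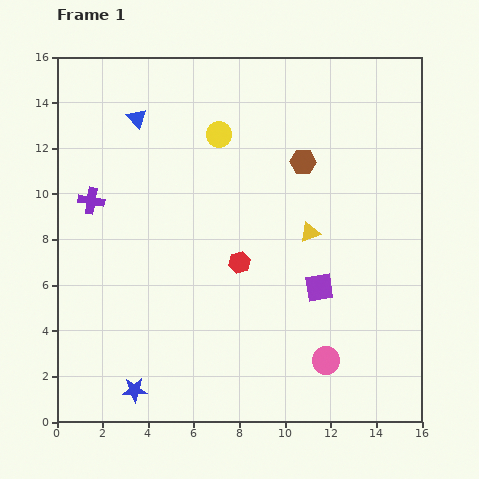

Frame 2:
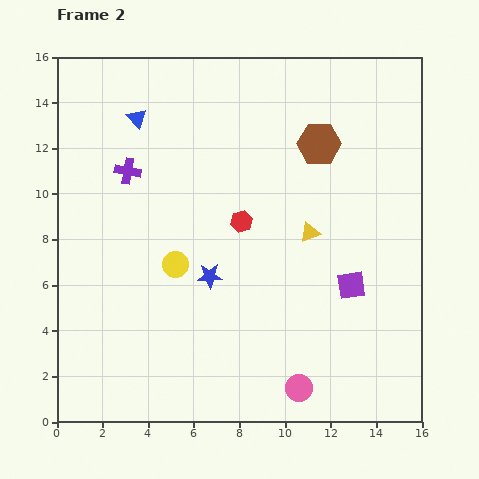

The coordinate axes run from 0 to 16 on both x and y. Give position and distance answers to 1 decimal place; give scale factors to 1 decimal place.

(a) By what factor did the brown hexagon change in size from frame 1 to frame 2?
1.7×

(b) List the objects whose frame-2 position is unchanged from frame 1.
the blue triangle, the yellow triangle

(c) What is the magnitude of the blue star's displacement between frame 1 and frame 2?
6.0

The blue star moved from (3.4, 1.4) to (6.7, 6.4), a distance of √(3.3² + 5.0²) ≈ 6.0.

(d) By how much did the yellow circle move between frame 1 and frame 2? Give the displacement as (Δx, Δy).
(-1.9, -5.7)

The yellow circle was at (7.1, 12.6) in frame 1 and (5.2, 6.9) in frame 2.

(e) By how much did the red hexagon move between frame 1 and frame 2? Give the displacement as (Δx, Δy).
(0.1, 1.8)

The red hexagon was at (8.0, 7.0) in frame 1 and (8.1, 8.8) in frame 2.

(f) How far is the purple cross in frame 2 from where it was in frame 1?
2.1

The purple cross moved from (1.5, 9.7) to (3.1, 11.0), a distance of √(1.6² + 1.3²) ≈ 2.1.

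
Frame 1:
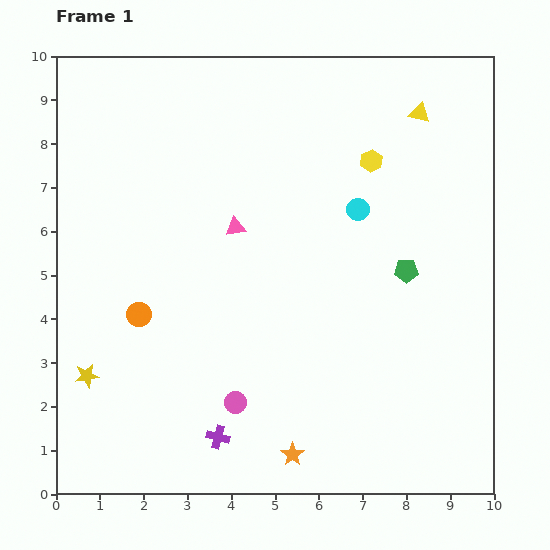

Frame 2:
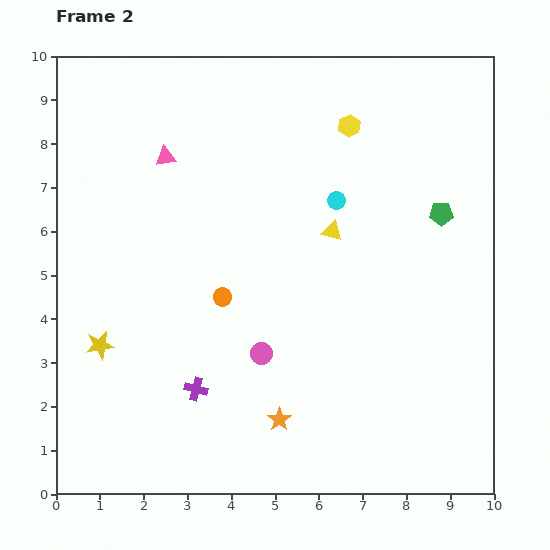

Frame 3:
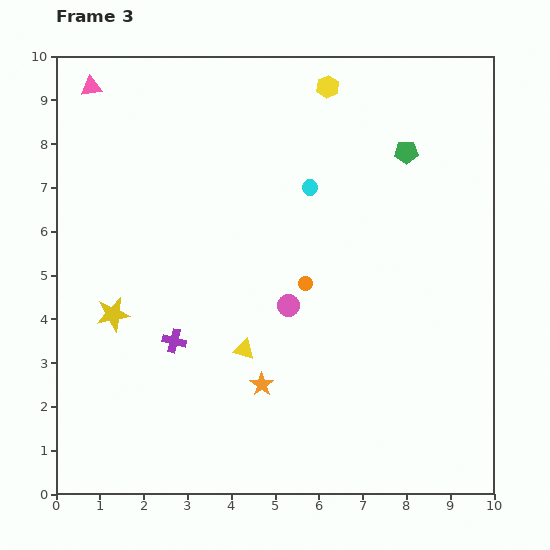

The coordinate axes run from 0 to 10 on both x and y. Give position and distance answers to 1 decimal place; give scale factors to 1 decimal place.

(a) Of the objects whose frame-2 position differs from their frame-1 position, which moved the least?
the cyan circle

(moved 0.5)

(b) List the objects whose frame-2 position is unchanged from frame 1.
none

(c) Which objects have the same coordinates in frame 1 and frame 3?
none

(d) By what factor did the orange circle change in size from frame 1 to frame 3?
0.6×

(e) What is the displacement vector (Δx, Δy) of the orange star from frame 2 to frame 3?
(-0.4, 0.8)

The orange star was at (5.1, 1.7) in frame 2 and (4.7, 2.5) in frame 3.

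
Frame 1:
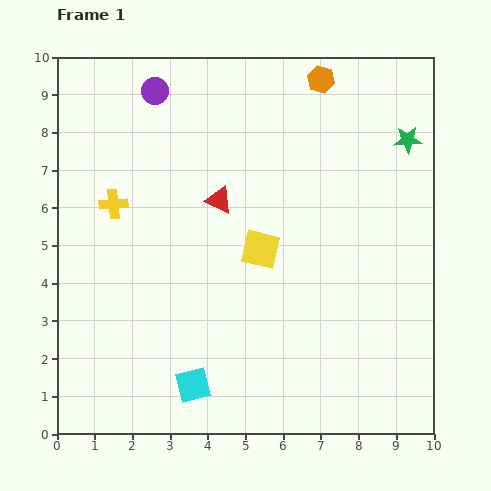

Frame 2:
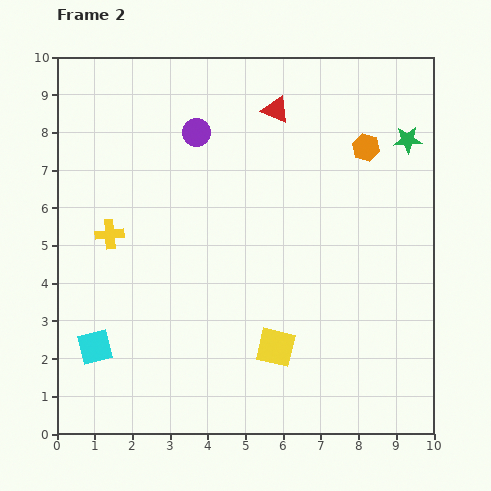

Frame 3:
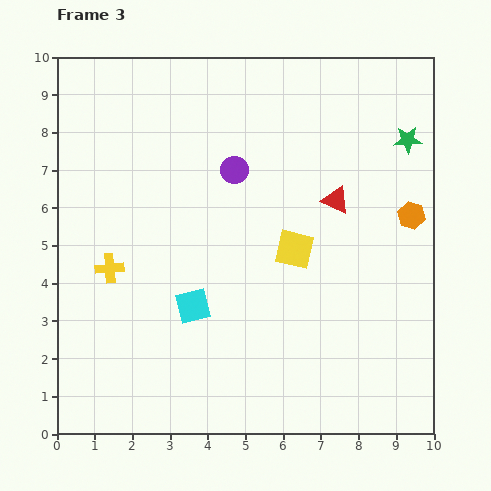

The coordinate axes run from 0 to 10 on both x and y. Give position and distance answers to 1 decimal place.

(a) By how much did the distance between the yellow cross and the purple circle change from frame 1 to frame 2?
+0.3

Distance in frame 1: 3.2. Distance in frame 2: 3.5.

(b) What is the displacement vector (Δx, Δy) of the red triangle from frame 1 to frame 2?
(1.5, 2.4)

The red triangle was at (4.3, 6.2) in frame 1 and (5.8, 8.6) in frame 2.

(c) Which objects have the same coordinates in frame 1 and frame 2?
the green star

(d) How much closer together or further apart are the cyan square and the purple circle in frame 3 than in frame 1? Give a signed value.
-4.1

Distance in frame 1: 7.9. Distance in frame 3: 3.8.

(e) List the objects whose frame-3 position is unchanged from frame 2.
the green star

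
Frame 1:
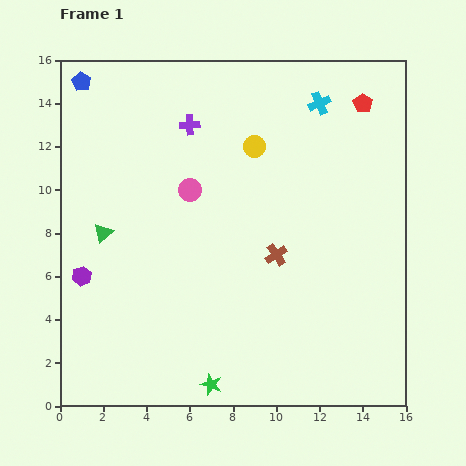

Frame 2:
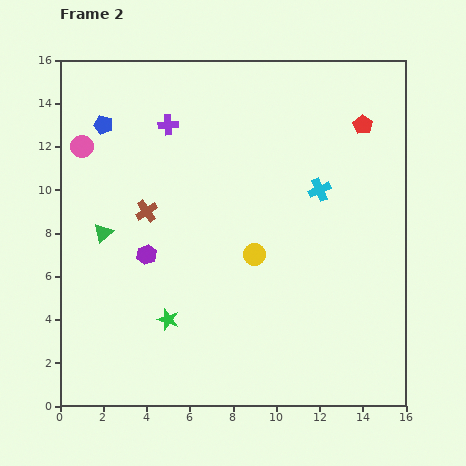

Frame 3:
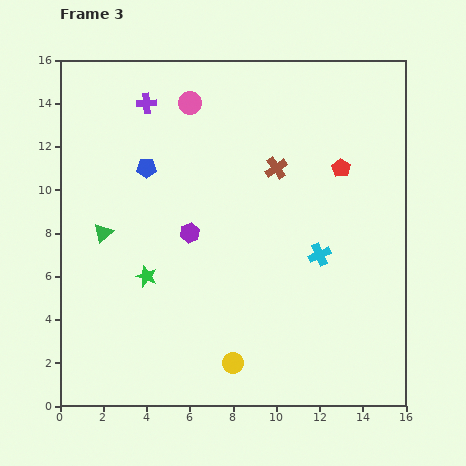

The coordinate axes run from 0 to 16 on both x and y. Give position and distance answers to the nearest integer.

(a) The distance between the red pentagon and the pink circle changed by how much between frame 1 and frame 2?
+4

Distance in frame 1: 9. Distance in frame 2: 13.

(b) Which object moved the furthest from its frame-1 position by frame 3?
the yellow circle

(moved 10; next 7)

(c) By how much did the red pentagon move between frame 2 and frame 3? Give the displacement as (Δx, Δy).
(-1, -2)

The red pentagon was at (14, 13) in frame 2 and (13, 11) in frame 3.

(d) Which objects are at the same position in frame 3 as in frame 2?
the green triangle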